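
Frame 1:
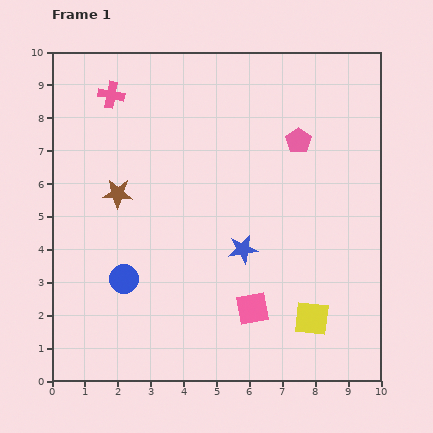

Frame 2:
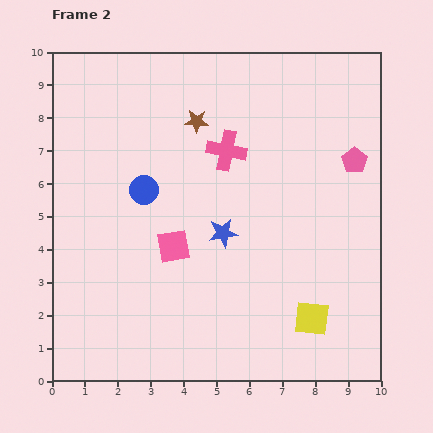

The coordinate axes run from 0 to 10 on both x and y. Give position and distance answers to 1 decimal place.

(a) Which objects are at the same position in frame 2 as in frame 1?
the yellow square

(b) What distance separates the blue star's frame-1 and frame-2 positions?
0.8

The blue star moved from (5.8, 4.0) to (5.2, 4.5), a distance of √(0.6² + 0.5²) ≈ 0.8.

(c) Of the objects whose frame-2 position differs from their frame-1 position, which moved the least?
the blue star

(moved 0.8)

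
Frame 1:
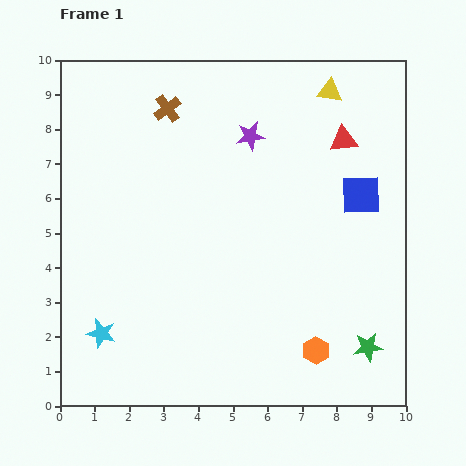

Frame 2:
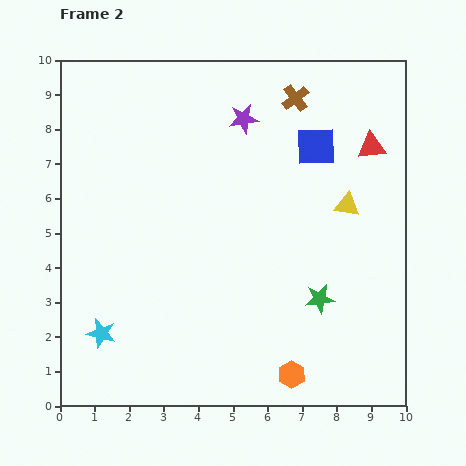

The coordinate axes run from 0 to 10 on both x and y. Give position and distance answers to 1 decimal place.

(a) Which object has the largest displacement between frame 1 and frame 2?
the brown cross

(moved 3.7; next 3.3)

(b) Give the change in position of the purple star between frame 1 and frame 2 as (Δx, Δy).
(-0.2, 0.5)

The purple star was at (5.5, 7.8) in frame 1 and (5.3, 8.3) in frame 2.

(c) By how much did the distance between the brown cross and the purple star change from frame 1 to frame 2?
-0.9

Distance in frame 1: 2.5. Distance in frame 2: 1.6.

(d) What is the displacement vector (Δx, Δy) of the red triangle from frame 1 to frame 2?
(0.8, -0.2)

The red triangle was at (8.2, 7.7) in frame 1 and (9.0, 7.5) in frame 2.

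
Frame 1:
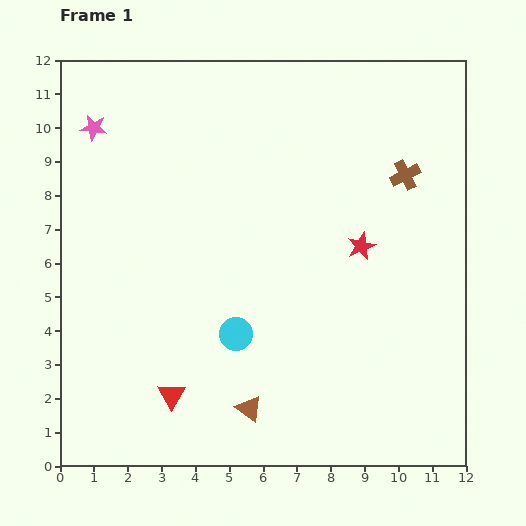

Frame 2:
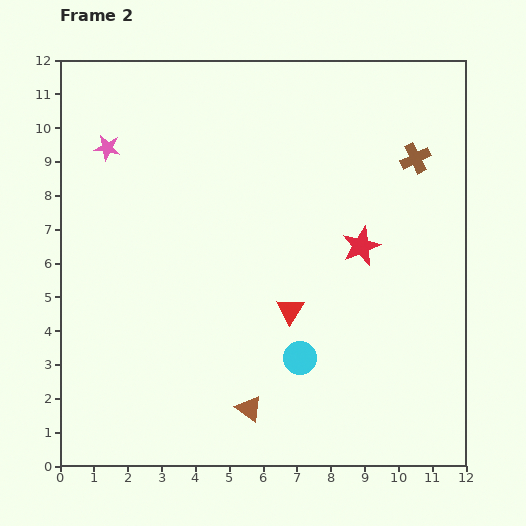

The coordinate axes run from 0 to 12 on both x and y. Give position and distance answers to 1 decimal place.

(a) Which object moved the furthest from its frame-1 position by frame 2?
the red triangle

(moved 4.3; next 2.0)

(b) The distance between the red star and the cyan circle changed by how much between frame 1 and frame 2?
-0.7

Distance in frame 1: 4.5. Distance in frame 2: 3.8.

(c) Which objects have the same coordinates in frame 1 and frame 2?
the red star, the brown triangle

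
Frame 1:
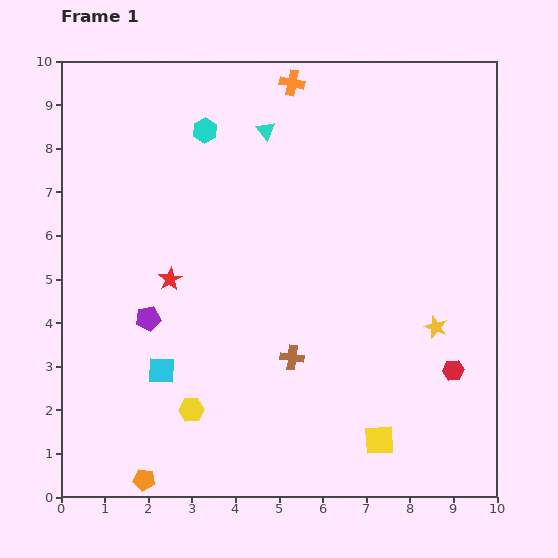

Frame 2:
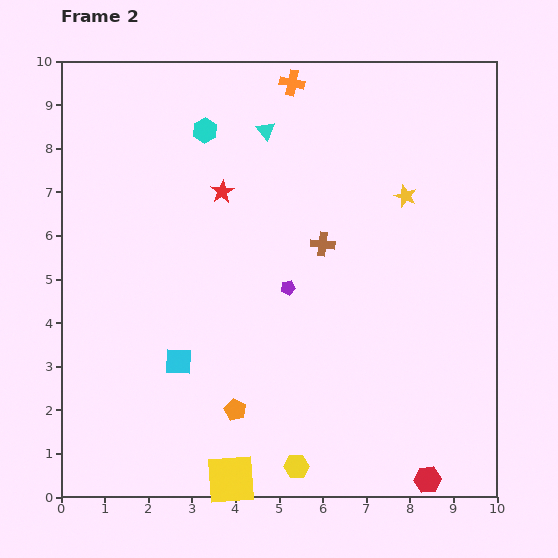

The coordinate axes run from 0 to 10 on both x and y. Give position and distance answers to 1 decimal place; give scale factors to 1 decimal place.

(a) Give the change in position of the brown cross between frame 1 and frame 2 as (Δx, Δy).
(0.7, 2.6)

The brown cross was at (5.3, 3.2) in frame 1 and (6.0, 5.8) in frame 2.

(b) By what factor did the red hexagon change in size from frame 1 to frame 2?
1.3×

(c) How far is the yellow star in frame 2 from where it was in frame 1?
3.1

The yellow star moved from (8.6, 3.9) to (7.9, 6.9), a distance of √(0.7² + 3.0²) ≈ 3.1.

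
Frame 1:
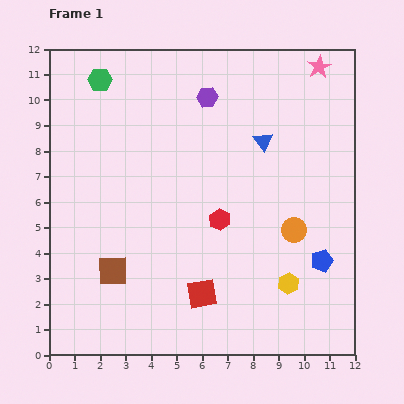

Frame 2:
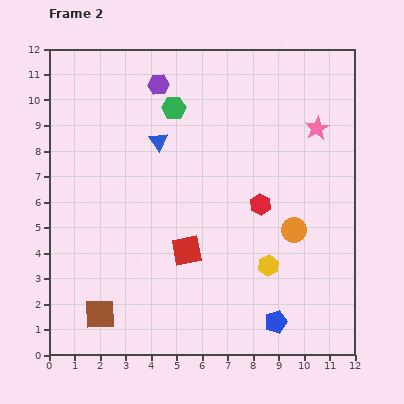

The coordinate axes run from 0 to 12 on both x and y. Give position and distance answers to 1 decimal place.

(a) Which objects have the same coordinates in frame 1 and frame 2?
the orange circle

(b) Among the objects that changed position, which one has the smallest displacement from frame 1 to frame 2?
the yellow hexagon

(moved 1.1)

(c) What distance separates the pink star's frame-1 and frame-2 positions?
2.4

The pink star moved from (10.6, 11.3) to (10.5, 8.9), a distance of √(0.1² + 2.4²) ≈ 2.4.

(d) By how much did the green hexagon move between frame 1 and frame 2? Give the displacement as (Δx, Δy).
(2.9, -1.1)

The green hexagon was at (2.0, 10.8) in frame 1 and (4.9, 9.7) in frame 2.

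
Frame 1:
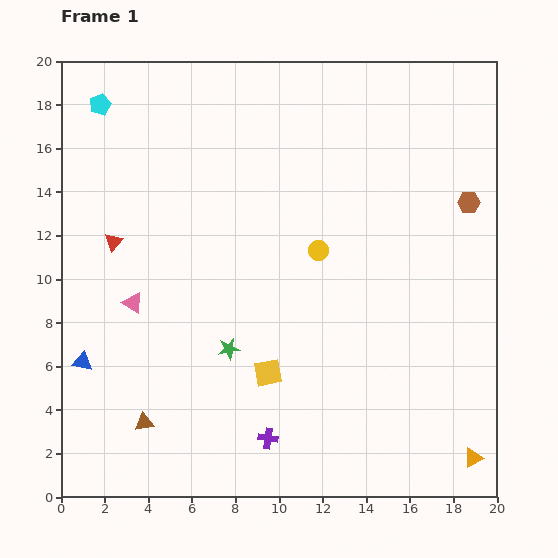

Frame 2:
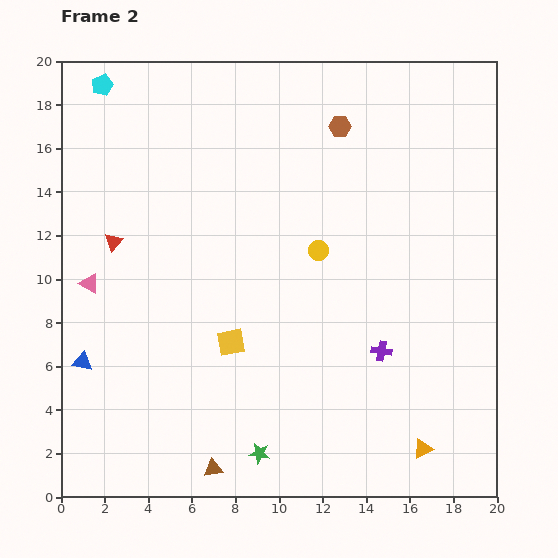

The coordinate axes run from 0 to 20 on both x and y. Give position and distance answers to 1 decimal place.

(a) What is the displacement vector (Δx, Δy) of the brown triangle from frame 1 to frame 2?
(3.2, -2.1)

The brown triangle was at (3.8, 3.4) in frame 1 and (7.0, 1.3) in frame 2.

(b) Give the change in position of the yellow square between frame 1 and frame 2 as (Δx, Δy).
(-1.7, 1.4)

The yellow square was at (9.5, 5.7) in frame 1 and (7.8, 7.1) in frame 2.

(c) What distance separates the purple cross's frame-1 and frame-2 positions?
6.6

The purple cross moved from (9.5, 2.7) to (14.7, 6.7), a distance of √(5.2² + 4.0²) ≈ 6.6.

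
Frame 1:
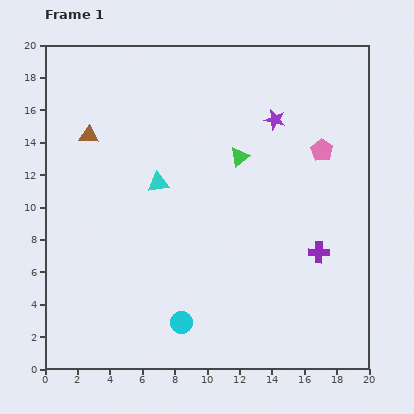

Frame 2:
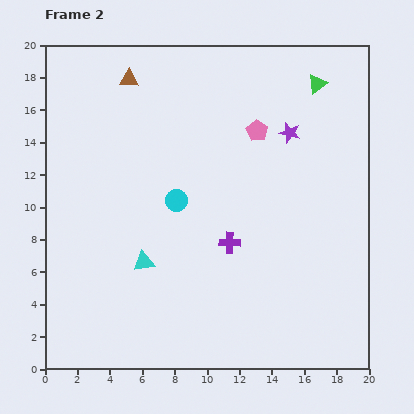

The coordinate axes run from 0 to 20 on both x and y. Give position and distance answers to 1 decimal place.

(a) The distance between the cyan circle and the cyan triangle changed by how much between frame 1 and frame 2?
-4.4

Distance in frame 1: 8.7. Distance in frame 2: 4.3.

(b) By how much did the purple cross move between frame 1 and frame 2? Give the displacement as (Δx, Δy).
(-5.5, 0.6)

The purple cross was at (16.9, 7.2) in frame 1 and (11.4, 7.8) in frame 2.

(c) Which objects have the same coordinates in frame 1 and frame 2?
none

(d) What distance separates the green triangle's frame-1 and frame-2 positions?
6.6

The green triangle moved from (12.0, 13.1) to (16.8, 17.6), a distance of √(4.8² + 4.5²) ≈ 6.6.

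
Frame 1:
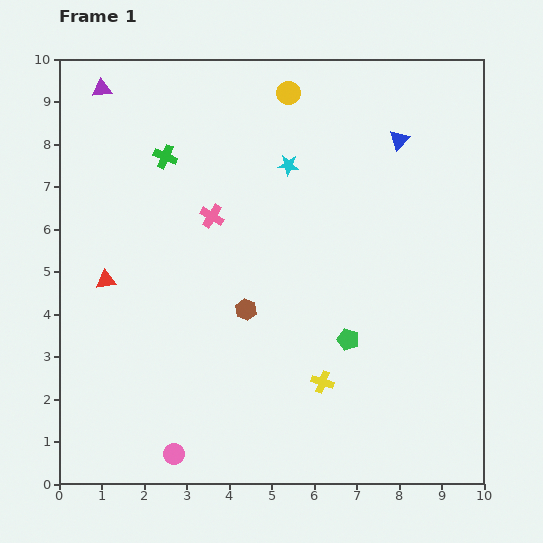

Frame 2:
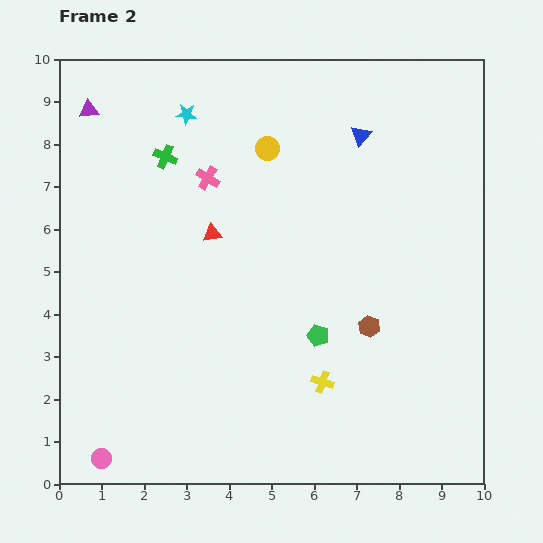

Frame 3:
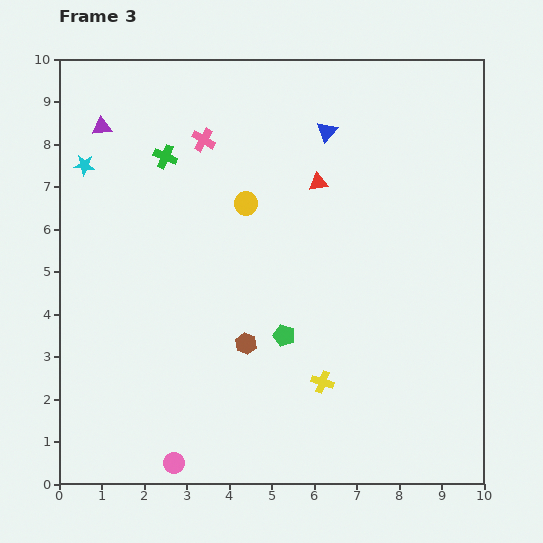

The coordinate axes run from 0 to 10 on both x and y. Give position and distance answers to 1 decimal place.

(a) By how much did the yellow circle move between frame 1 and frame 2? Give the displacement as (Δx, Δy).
(-0.5, -1.3)

The yellow circle was at (5.4, 9.2) in frame 1 and (4.9, 7.9) in frame 2.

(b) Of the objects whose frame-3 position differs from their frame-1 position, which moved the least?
the pink circle

(moved 0.2)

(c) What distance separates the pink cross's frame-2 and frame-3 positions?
0.9

The pink cross moved from (3.5, 7.2) to (3.4, 8.1), a distance of √(0.1² + 0.9²) ≈ 0.9.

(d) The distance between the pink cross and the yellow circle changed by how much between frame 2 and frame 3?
+0.2

Distance in frame 2: 1.6. Distance in frame 3: 1.8.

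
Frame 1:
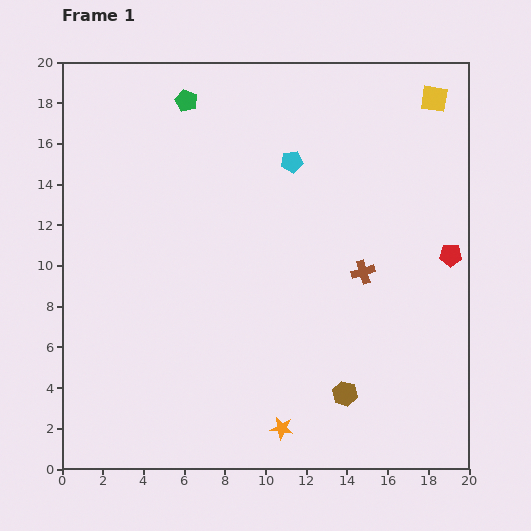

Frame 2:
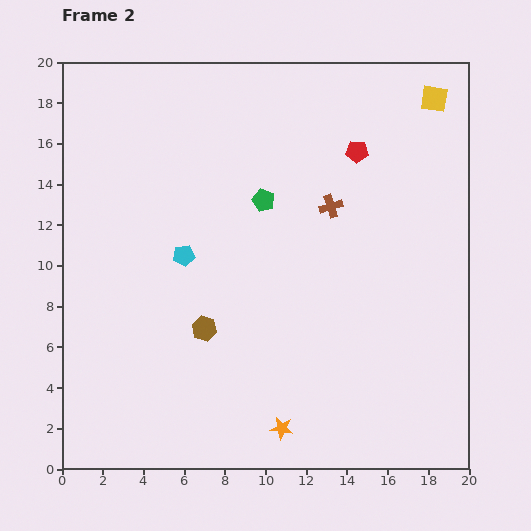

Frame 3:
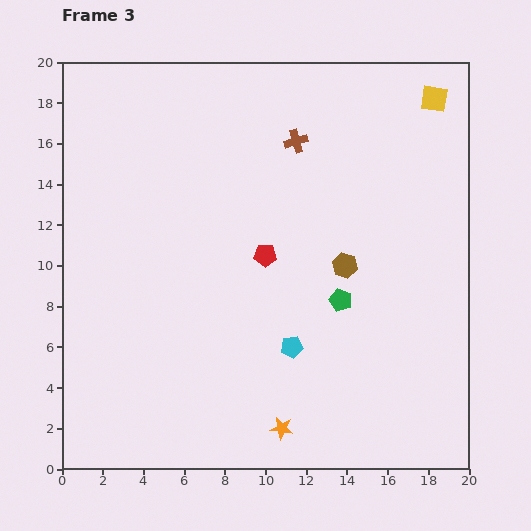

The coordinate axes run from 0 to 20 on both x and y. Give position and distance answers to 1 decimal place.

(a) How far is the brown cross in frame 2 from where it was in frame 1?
3.6

The brown cross moved from (14.8, 9.7) to (13.2, 12.9), a distance of √(1.6² + 3.2²) ≈ 3.6.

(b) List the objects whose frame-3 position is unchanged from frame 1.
the orange star, the yellow square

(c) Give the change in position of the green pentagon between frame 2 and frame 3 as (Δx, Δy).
(3.8, -4.9)

The green pentagon was at (9.9, 13.2) in frame 2 and (13.7, 8.3) in frame 3.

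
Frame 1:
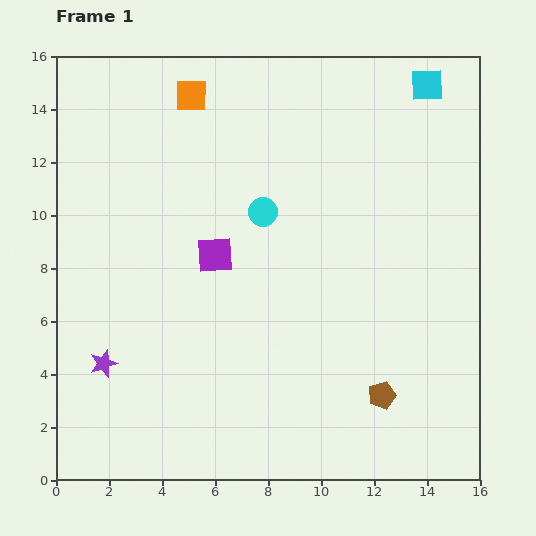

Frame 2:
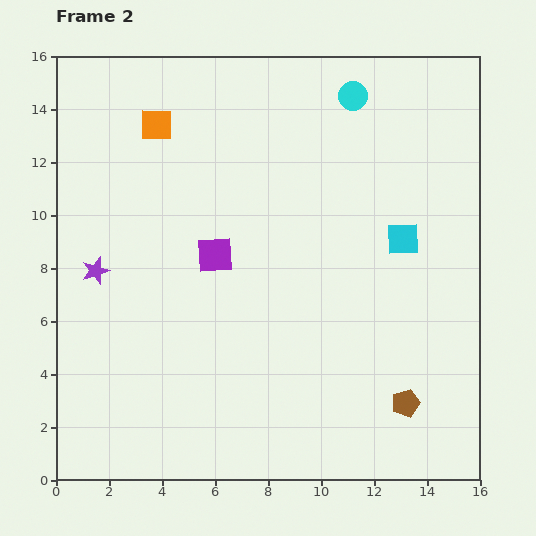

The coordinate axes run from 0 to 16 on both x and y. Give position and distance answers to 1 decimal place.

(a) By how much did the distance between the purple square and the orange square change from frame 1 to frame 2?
-0.7

Distance in frame 1: 6.1. Distance in frame 2: 5.4.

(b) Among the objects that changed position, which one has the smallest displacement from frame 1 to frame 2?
the brown pentagon

(moved 0.9)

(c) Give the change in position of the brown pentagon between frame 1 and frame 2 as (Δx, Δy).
(0.9, -0.3)

The brown pentagon was at (12.3, 3.2) in frame 1 and (13.2, 2.9) in frame 2.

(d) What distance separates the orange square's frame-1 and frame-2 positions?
1.7

The orange square moved from (5.1, 14.5) to (3.8, 13.4), a distance of √(1.3² + 1.1²) ≈ 1.7.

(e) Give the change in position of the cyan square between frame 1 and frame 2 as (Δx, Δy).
(-0.9, -5.8)

The cyan square was at (14.0, 14.9) in frame 1 and (13.1, 9.1) in frame 2.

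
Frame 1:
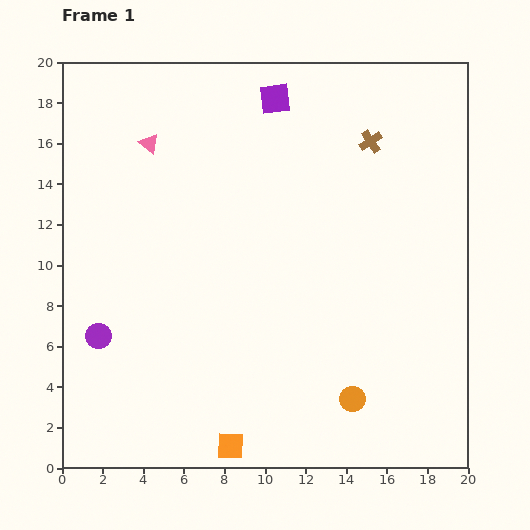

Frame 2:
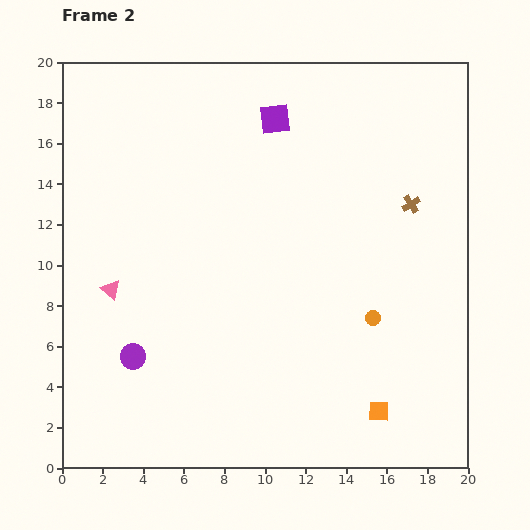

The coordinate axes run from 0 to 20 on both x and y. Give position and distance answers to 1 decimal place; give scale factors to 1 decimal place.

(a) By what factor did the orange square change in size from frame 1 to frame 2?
0.8×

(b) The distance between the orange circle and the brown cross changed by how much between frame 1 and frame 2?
-6.8

Distance in frame 1: 12.7. Distance in frame 2: 5.9.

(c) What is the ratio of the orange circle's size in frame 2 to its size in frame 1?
0.6×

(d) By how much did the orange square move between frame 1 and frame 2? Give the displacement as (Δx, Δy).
(7.3, 1.7)

The orange square was at (8.3, 1.1) in frame 1 and (15.6, 2.8) in frame 2.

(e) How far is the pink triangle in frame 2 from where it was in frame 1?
7.4

The pink triangle moved from (4.3, 16.0) to (2.4, 8.8), a distance of √(1.9² + 7.2²) ≈ 7.4.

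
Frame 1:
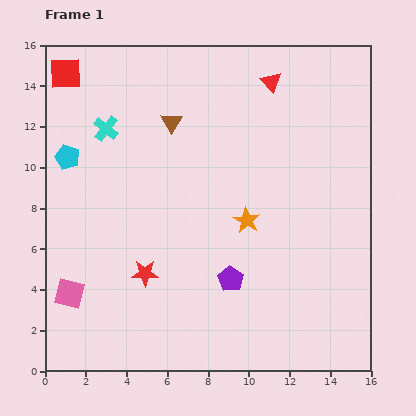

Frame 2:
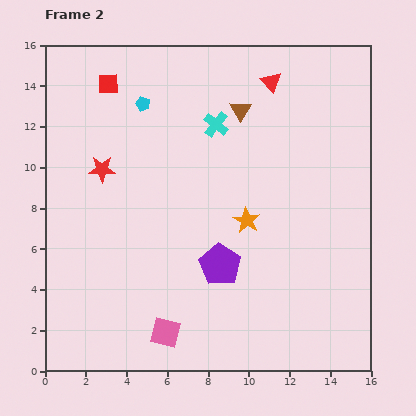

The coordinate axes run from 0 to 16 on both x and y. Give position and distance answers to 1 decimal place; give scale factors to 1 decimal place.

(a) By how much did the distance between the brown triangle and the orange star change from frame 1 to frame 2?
-0.7

Distance in frame 1: 6.1. Distance in frame 2: 5.4.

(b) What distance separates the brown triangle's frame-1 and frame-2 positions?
3.5

The brown triangle moved from (6.2, 12.2) to (9.6, 12.8), a distance of √(3.4² + 0.6²) ≈ 3.5.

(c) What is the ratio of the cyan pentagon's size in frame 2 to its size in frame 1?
0.6×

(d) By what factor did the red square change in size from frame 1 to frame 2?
0.6×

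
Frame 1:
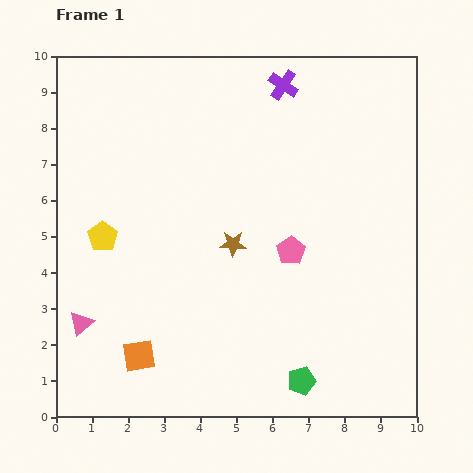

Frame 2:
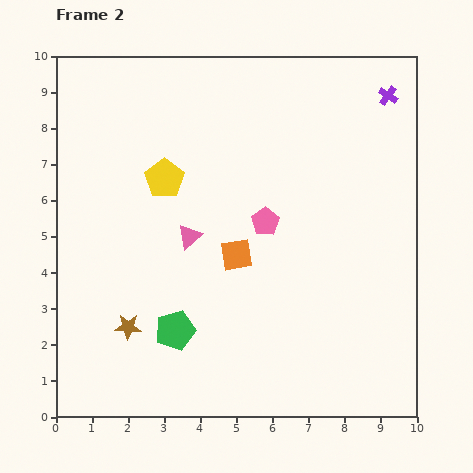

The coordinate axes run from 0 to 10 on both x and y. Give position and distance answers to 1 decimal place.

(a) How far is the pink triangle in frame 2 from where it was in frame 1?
3.8

The pink triangle moved from (0.7, 2.6) to (3.7, 5.0), a distance of √(3.0² + 2.4²) ≈ 3.8.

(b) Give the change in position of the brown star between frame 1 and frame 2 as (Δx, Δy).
(-2.9, -2.3)

The brown star was at (4.9, 4.8) in frame 1 and (2.0, 2.5) in frame 2.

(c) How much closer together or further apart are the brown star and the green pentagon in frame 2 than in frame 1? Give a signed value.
-2.9

Distance in frame 1: 4.2. Distance in frame 2: 1.3.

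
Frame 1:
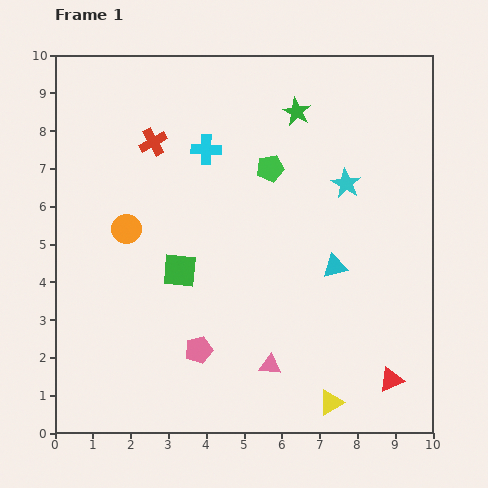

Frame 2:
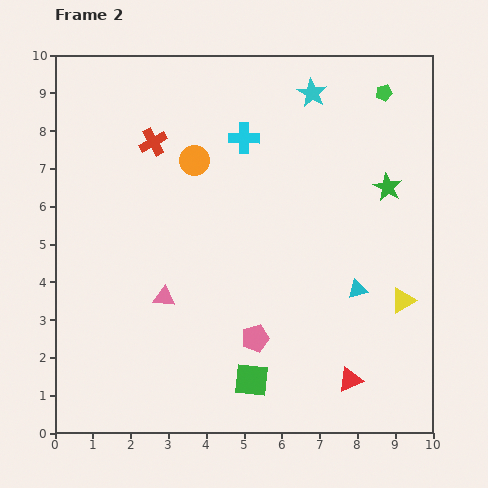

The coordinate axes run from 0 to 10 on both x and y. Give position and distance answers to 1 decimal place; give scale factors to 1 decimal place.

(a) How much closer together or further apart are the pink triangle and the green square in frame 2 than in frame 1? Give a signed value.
-0.3

Distance in frame 1: 3.5. Distance in frame 2: 3.2.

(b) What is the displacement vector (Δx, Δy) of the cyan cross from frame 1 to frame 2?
(1.0, 0.3)

The cyan cross was at (4.0, 7.5) in frame 1 and (5.0, 7.8) in frame 2.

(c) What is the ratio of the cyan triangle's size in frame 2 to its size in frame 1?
0.8×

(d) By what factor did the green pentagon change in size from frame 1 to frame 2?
0.6×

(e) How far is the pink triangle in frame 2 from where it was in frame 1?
3.3

The pink triangle moved from (5.7, 1.8) to (2.9, 3.6), a distance of √(2.8² + 1.8²) ≈ 3.3.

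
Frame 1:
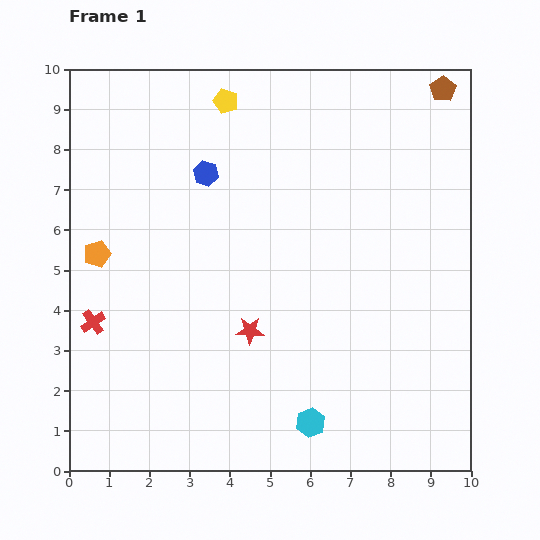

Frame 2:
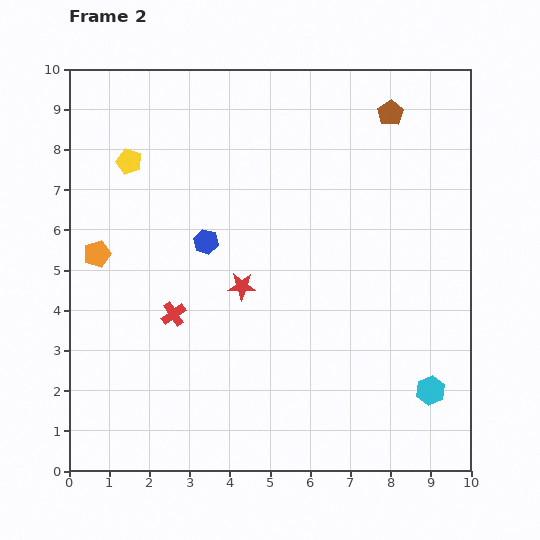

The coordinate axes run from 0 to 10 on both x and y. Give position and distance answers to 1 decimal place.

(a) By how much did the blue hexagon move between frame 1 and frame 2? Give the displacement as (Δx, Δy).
(0.0, -1.7)

The blue hexagon was at (3.4, 7.4) in frame 1 and (3.4, 5.7) in frame 2.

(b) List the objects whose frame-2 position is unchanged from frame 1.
the orange pentagon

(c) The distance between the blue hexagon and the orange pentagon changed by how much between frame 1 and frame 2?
-0.7

Distance in frame 1: 3.4. Distance in frame 2: 2.7.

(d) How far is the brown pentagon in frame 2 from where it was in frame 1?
1.4

The brown pentagon moved from (9.3, 9.5) to (8.0, 8.9), a distance of √(1.3² + 0.6²) ≈ 1.4.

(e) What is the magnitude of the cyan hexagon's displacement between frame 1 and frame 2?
3.1

The cyan hexagon moved from (6.0, 1.2) to (9.0, 2.0), a distance of √(3.0² + 0.8²) ≈ 3.1.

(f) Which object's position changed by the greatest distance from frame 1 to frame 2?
the cyan hexagon

(moved 3.1; next 2.8)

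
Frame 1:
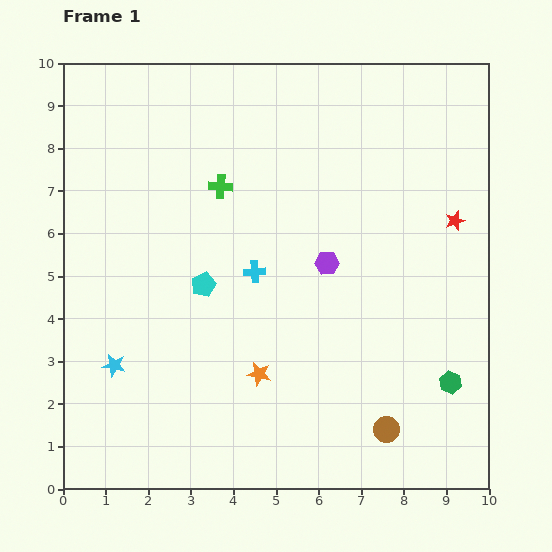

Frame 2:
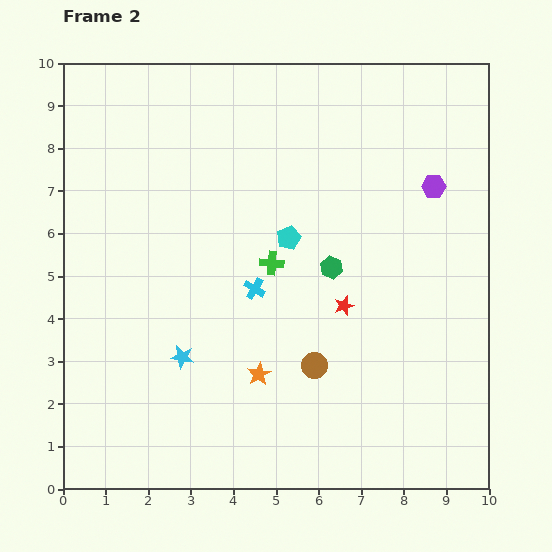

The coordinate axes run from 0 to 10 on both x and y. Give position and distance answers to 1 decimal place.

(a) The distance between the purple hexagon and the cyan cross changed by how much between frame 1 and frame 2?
+3.1

Distance in frame 1: 1.7. Distance in frame 2: 4.8.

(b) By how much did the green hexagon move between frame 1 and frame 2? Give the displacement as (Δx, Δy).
(-2.8, 2.7)

The green hexagon was at (9.1, 2.5) in frame 1 and (6.3, 5.2) in frame 2.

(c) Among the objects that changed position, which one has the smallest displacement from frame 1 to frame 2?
the cyan cross

(moved 0.4)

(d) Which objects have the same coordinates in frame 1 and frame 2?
the orange star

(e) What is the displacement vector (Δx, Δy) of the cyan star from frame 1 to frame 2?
(1.6, 0.2)

The cyan star was at (1.2, 2.9) in frame 1 and (2.8, 3.1) in frame 2.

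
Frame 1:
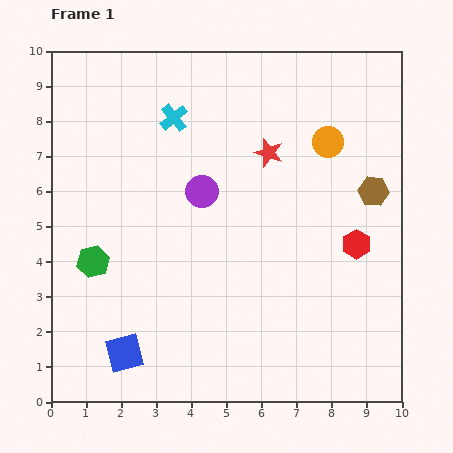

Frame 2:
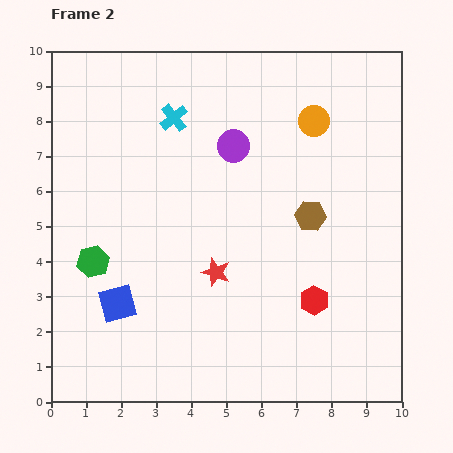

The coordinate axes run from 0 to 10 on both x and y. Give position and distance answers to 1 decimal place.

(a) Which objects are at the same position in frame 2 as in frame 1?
the green hexagon, the cyan cross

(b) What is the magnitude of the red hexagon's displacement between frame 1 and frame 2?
2.0

The red hexagon moved from (8.7, 4.5) to (7.5, 2.9), a distance of √(1.2² + 1.6²) ≈ 2.0.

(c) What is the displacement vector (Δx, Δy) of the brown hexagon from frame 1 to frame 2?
(-1.8, -0.7)

The brown hexagon was at (9.2, 6.0) in frame 1 and (7.4, 5.3) in frame 2.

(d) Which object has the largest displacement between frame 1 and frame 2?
the red star

(moved 3.7; next 2.0)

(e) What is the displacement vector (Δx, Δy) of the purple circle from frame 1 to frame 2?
(0.9, 1.3)

The purple circle was at (4.3, 6.0) in frame 1 and (5.2, 7.3) in frame 2.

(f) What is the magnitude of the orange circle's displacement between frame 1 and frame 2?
0.7

The orange circle moved from (7.9, 7.4) to (7.5, 8.0), a distance of √(0.4² + 0.6²) ≈ 0.7.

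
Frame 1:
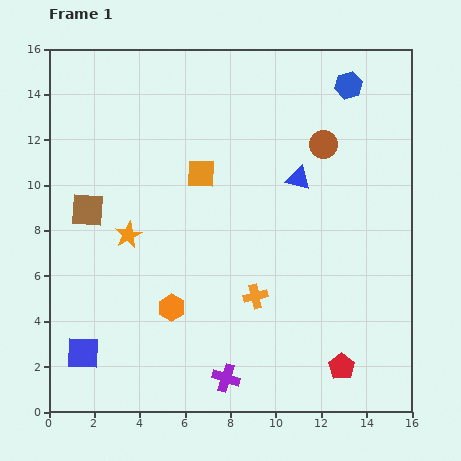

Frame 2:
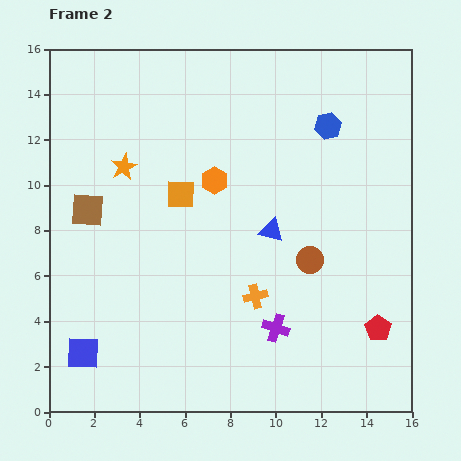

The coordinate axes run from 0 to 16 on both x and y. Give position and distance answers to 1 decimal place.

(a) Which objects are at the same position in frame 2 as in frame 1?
the orange cross, the blue square, the brown square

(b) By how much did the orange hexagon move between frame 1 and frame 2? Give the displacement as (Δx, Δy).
(1.9, 5.6)

The orange hexagon was at (5.4, 4.6) in frame 1 and (7.3, 10.2) in frame 2.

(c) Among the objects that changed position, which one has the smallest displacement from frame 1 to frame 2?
the orange square

(moved 1.3)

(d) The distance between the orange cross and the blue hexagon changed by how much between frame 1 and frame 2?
-2.0

Distance in frame 1: 10.2. Distance in frame 2: 8.2.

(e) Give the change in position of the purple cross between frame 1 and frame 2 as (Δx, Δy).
(2.2, 2.2)

The purple cross was at (7.8, 1.5) in frame 1 and (10.0, 3.7) in frame 2.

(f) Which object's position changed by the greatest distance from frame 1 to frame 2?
the orange hexagon

(moved 5.9; next 5.1)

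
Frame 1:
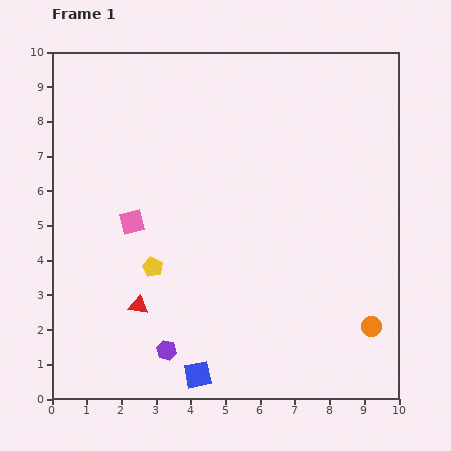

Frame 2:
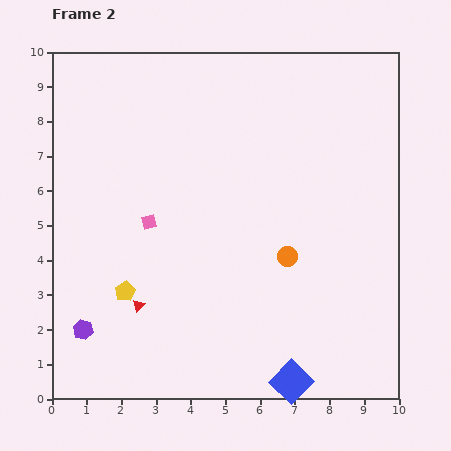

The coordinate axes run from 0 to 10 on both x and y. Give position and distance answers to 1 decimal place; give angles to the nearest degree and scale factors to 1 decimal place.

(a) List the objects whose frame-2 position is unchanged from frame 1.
the red triangle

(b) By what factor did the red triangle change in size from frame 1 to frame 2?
0.6×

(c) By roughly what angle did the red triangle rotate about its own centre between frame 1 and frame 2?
54° counter-clockwise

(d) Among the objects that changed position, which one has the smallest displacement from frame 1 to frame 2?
the pink square

(moved 0.5)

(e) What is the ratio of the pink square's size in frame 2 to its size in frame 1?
0.6×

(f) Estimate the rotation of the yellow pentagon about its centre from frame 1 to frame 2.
16° clockwise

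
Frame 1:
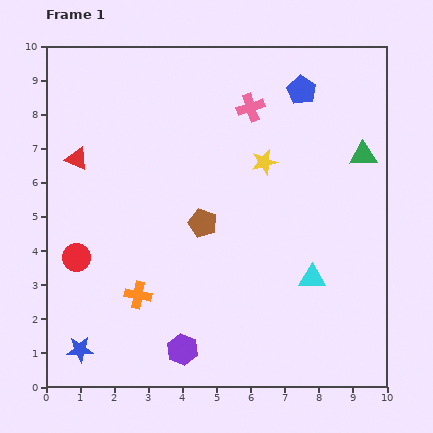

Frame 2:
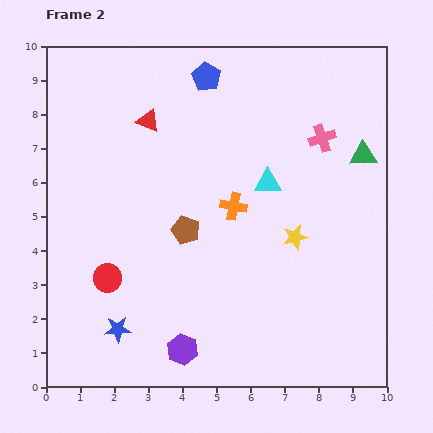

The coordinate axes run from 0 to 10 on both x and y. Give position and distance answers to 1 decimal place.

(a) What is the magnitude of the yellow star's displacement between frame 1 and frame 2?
2.4

The yellow star moved from (6.4, 6.6) to (7.3, 4.4), a distance of √(0.9² + 2.2²) ≈ 2.4.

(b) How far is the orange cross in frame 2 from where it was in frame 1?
3.8

The orange cross moved from (2.7, 2.7) to (5.5, 5.3), a distance of √(2.8² + 2.6²) ≈ 3.8.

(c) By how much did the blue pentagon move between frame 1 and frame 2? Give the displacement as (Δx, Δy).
(-2.8, 0.4)

The blue pentagon was at (7.5, 8.7) in frame 1 and (4.7, 9.1) in frame 2.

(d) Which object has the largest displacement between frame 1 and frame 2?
the orange cross

(moved 3.8; next 3.1)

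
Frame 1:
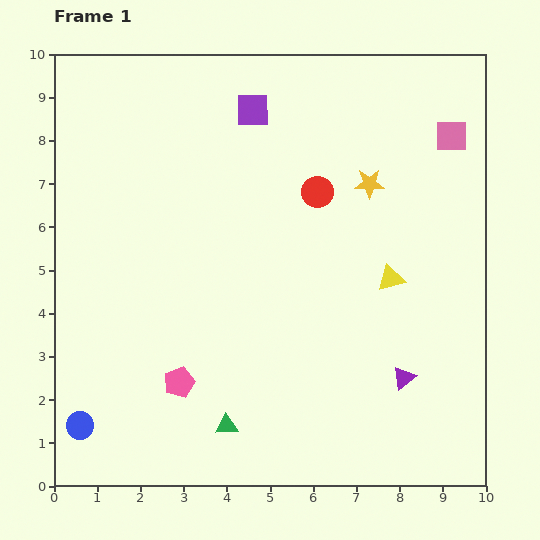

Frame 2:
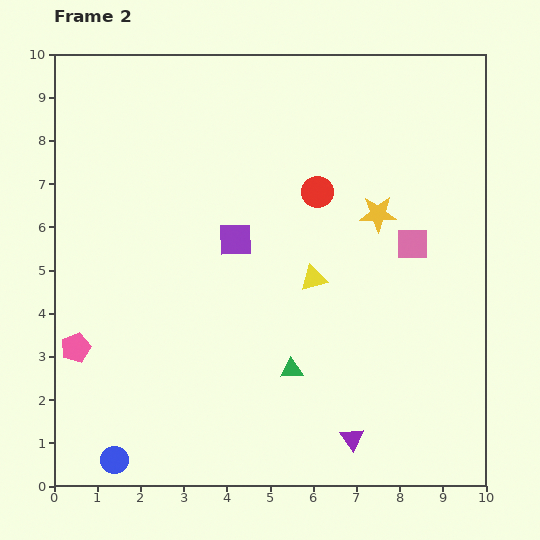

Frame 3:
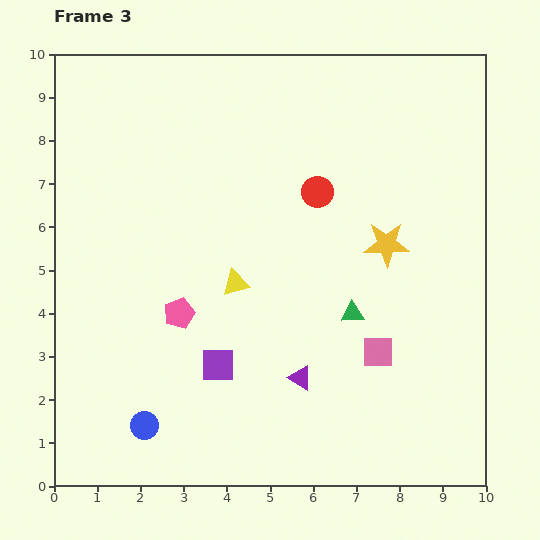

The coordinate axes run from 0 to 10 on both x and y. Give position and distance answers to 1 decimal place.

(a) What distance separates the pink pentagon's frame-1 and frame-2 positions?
2.5

The pink pentagon moved from (2.9, 2.4) to (0.5, 3.2), a distance of √(2.4² + 0.8²) ≈ 2.5.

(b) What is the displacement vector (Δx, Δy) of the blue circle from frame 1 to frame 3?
(1.5, 0.0)

The blue circle was at (0.6, 1.4) in frame 1 and (2.1, 1.4) in frame 3.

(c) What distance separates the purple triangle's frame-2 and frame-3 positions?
1.8

The purple triangle moved from (6.9, 1.1) to (5.7, 2.5), a distance of √(1.2² + 1.4²) ≈ 1.8.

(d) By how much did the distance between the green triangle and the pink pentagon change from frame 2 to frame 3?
-1.0

Distance in frame 2: 5.0. Distance in frame 3: 4.0.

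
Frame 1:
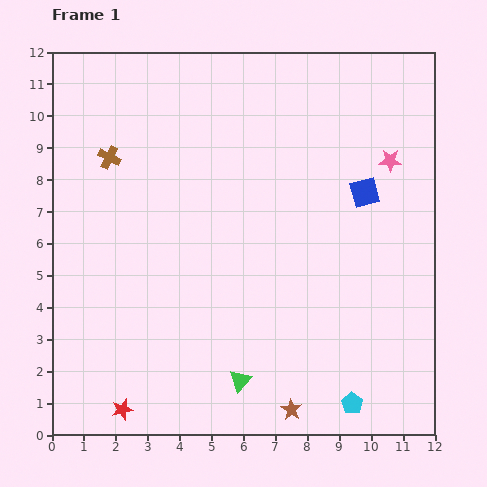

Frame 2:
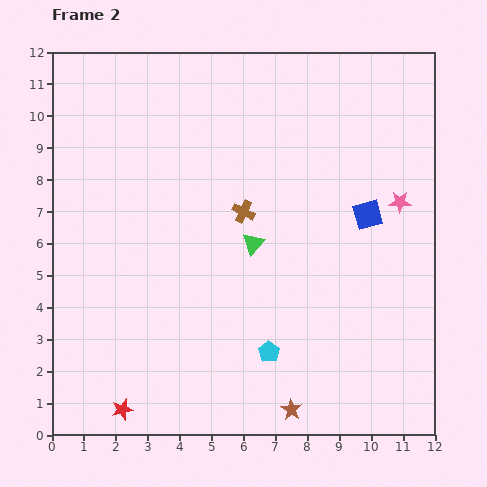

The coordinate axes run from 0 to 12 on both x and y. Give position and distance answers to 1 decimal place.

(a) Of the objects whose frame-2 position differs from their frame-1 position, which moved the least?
the blue square

(moved 0.7)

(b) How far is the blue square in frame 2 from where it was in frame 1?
0.7

The blue square moved from (9.8, 7.6) to (9.9, 6.9), a distance of √(0.1² + 0.7²) ≈ 0.7.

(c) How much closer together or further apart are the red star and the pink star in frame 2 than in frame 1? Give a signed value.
-0.6

Distance in frame 1: 11.5. Distance in frame 2: 10.9.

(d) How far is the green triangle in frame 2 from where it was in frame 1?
4.3

The green triangle moved from (5.9, 1.7) to (6.3, 6.0), a distance of √(0.4² + 4.3²) ≈ 4.3.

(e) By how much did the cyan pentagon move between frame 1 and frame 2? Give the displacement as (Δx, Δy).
(-2.6, 1.6)

The cyan pentagon was at (9.4, 1.0) in frame 1 and (6.8, 2.6) in frame 2.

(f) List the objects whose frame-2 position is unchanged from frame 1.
the red star, the brown star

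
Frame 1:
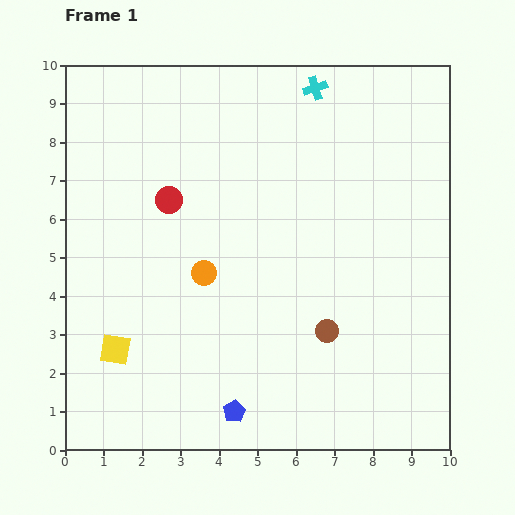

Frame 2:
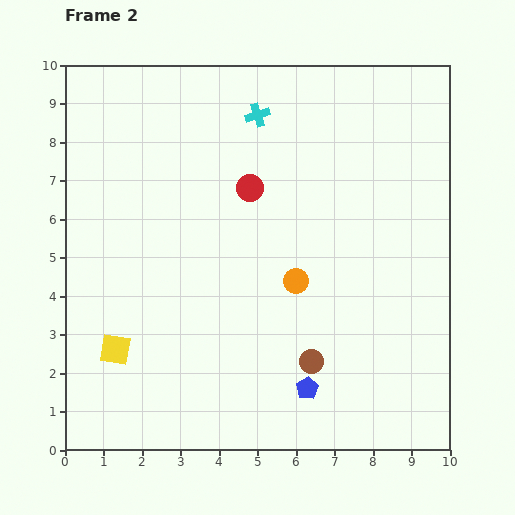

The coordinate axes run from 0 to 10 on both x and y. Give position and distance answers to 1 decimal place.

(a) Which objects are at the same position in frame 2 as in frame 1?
the yellow square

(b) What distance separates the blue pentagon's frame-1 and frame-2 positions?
2.0

The blue pentagon moved from (4.4, 1.0) to (6.3, 1.6), a distance of √(1.9² + 0.6²) ≈ 2.0.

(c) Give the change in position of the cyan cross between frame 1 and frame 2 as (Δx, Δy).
(-1.5, -0.7)

The cyan cross was at (6.5, 9.4) in frame 1 and (5.0, 8.7) in frame 2.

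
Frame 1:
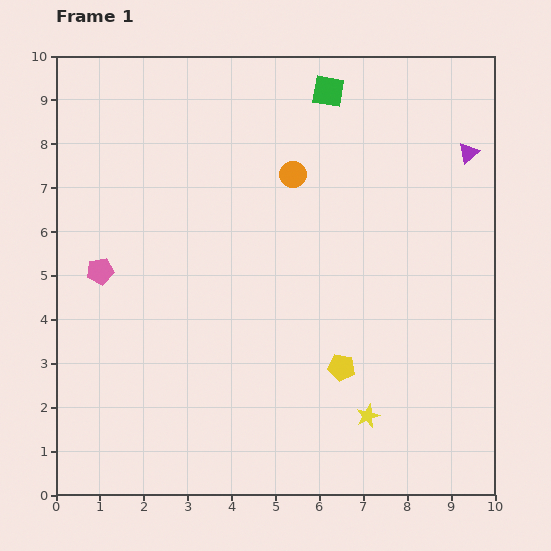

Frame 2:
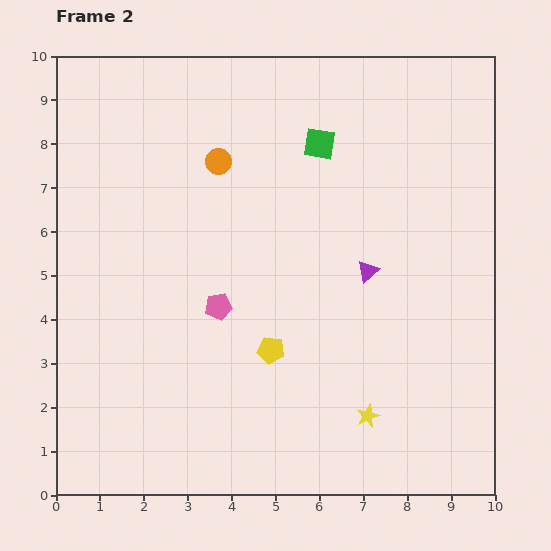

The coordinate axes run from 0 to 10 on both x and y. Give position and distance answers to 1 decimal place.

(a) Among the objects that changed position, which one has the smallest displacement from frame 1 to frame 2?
the green square

(moved 1.2)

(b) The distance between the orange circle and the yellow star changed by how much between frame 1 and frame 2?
+0.9

Distance in frame 1: 5.8. Distance in frame 2: 6.7.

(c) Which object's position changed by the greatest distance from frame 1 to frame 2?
the purple triangle

(moved 3.5; next 2.8)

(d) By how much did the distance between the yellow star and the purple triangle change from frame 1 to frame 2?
-3.1

Distance in frame 1: 6.4. Distance in frame 2: 3.3.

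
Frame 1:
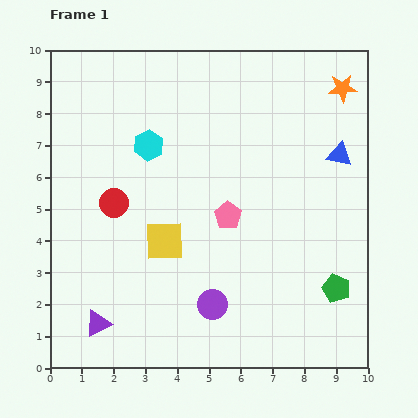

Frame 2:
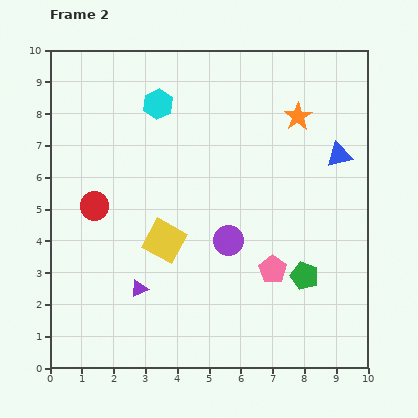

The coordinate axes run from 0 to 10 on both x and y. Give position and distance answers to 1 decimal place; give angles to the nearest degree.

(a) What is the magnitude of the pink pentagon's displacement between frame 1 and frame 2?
2.2

The pink pentagon moved from (5.6, 4.8) to (7.0, 3.1), a distance of √(1.4² + 1.7²) ≈ 2.2.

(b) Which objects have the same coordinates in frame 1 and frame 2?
the blue triangle, the yellow square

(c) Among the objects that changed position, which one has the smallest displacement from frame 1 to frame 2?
the red circle

(moved 0.6)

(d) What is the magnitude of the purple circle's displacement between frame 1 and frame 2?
2.1

The purple circle moved from (5.1, 2.0) to (5.6, 4.0), a distance of √(0.5² + 2.0²) ≈ 2.1.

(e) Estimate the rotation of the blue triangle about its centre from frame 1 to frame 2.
24° counter-clockwise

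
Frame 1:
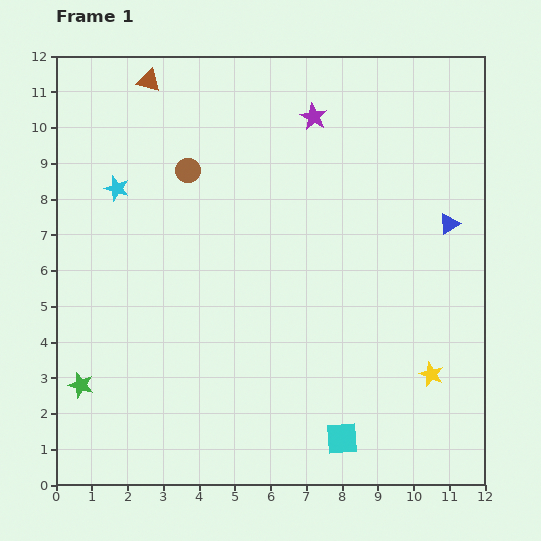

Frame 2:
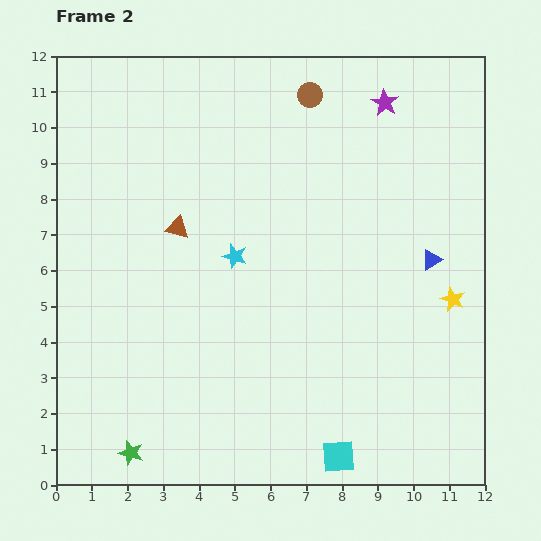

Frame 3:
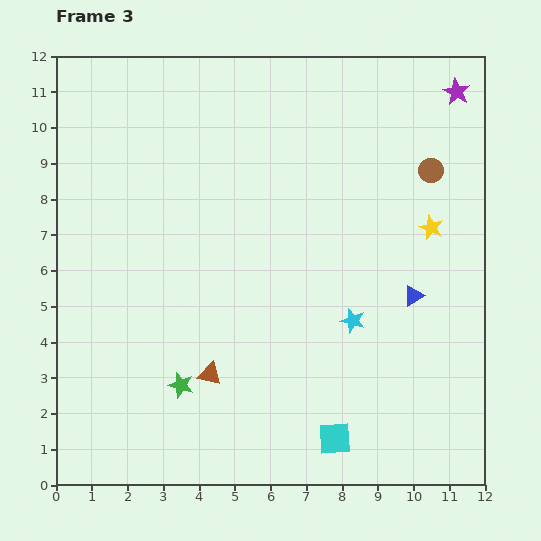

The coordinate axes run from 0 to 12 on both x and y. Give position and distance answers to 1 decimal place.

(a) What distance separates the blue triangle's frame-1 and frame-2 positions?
1.1

The blue triangle moved from (11.0, 7.3) to (10.5, 6.3), a distance of √(0.5² + 1.0²) ≈ 1.1.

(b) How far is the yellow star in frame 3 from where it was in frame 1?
4.1

The yellow star moved from (10.5, 3.1) to (10.5, 7.2), a distance of √(0.0² + 4.1²) ≈ 4.1.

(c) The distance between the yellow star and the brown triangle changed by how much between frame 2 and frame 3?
-0.6

Distance in frame 2: 8.0. Distance in frame 3: 7.4.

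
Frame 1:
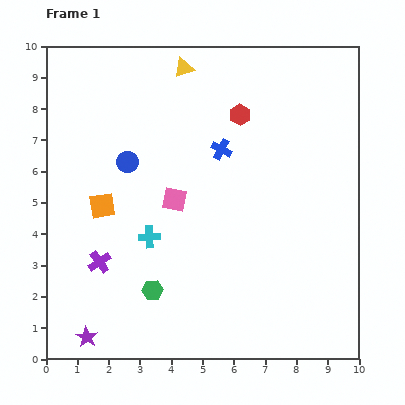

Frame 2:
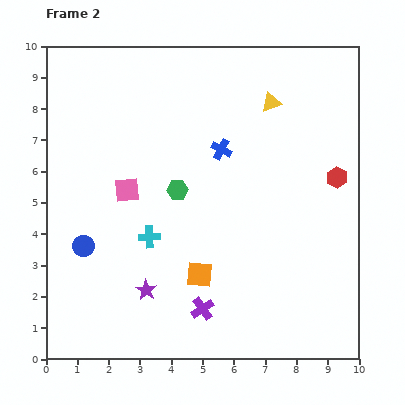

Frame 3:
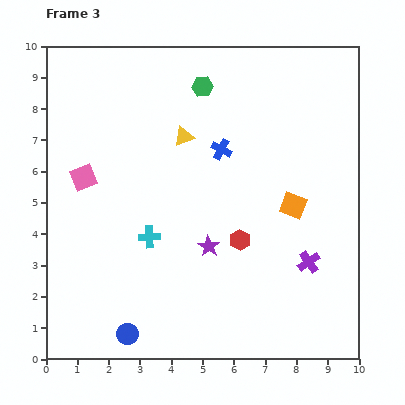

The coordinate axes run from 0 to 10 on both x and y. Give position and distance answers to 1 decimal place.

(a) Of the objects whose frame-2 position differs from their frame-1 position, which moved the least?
the pink square

(moved 1.5)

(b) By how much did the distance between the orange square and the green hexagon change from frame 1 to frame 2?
-0.3

Distance in frame 1: 3.1. Distance in frame 2: 2.8.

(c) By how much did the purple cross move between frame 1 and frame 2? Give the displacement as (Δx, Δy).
(3.3, -1.5)

The purple cross was at (1.7, 3.1) in frame 1 and (5.0, 1.6) in frame 2.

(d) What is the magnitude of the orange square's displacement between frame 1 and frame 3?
6.1

The orange square moved from (1.8, 4.9) to (7.9, 4.9), a distance of √(6.1² + 0.0²) ≈ 6.1.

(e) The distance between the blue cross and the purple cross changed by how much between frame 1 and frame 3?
-0.7

Distance in frame 1: 5.3. Distance in frame 3: 4.6.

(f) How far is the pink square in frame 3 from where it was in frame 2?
1.5

The pink square moved from (2.6, 5.4) to (1.2, 5.8), a distance of √(1.4² + 0.4²) ≈ 1.5.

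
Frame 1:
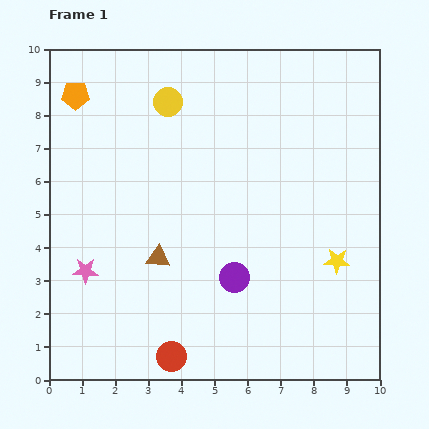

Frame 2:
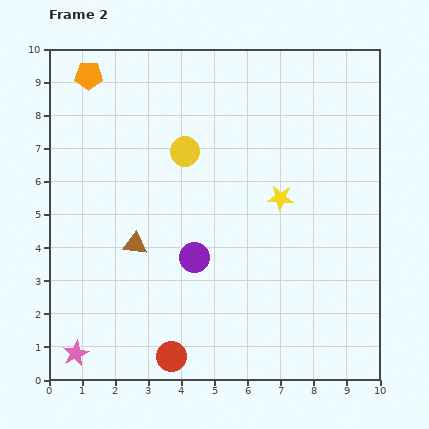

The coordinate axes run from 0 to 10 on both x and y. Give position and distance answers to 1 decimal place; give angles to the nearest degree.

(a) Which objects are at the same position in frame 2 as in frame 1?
the red circle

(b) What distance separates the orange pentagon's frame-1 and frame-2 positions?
0.7

The orange pentagon moved from (0.8, 8.6) to (1.2, 9.2), a distance of √(0.4² + 0.6²) ≈ 0.7.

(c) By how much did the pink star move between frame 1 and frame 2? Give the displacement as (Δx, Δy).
(-0.3, -2.5)

The pink star was at (1.1, 3.3) in frame 1 and (0.8, 0.8) in frame 2.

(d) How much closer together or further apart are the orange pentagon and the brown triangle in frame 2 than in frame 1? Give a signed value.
-0.2

Distance in frame 1: 5.5. Distance in frame 2: 5.3.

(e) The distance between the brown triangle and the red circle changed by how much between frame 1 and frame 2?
+0.6

Distance in frame 1: 3.0. Distance in frame 2: 3.6.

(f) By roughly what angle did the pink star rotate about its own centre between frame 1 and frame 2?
27° counter-clockwise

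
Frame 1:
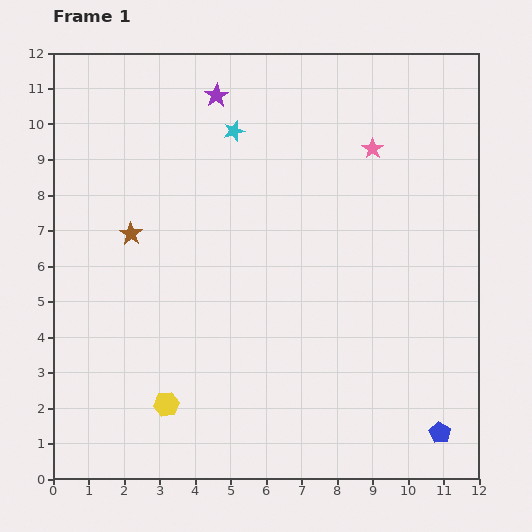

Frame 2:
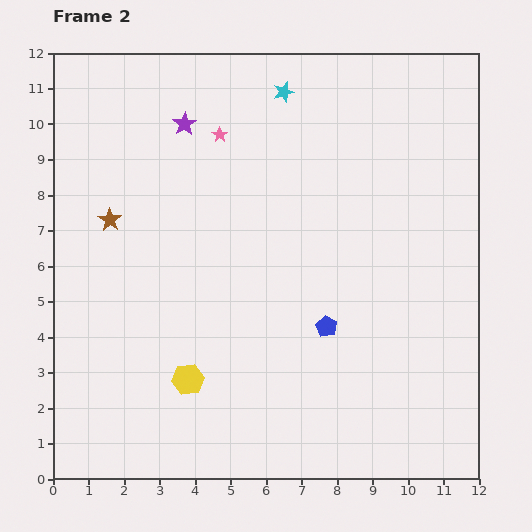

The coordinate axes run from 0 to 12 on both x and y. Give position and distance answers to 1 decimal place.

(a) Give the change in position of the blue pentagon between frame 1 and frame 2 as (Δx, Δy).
(-3.2, 3.0)

The blue pentagon was at (10.9, 1.3) in frame 1 and (7.7, 4.3) in frame 2.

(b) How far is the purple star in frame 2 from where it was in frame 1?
1.2

The purple star moved from (4.6, 10.8) to (3.7, 10.0), a distance of √(0.9² + 0.8²) ≈ 1.2.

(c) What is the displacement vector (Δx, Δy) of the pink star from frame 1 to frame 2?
(-4.3, 0.4)

The pink star was at (9.0, 9.3) in frame 1 and (4.7, 9.7) in frame 2.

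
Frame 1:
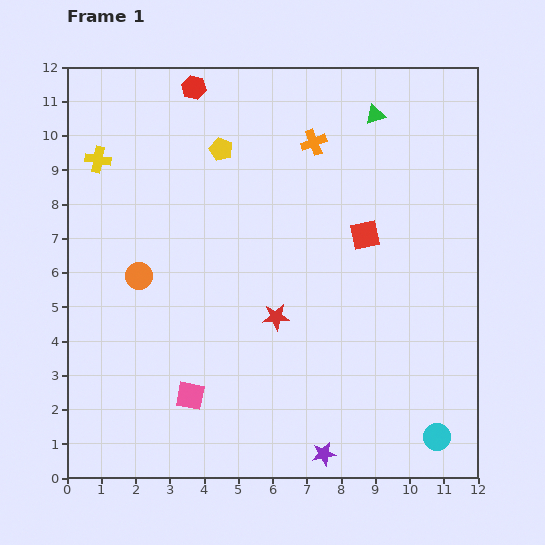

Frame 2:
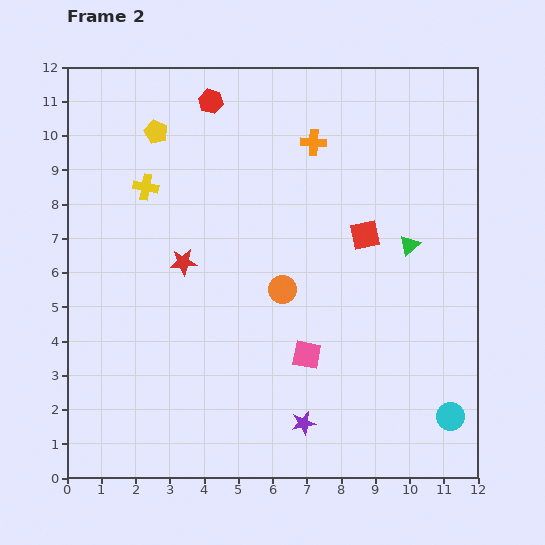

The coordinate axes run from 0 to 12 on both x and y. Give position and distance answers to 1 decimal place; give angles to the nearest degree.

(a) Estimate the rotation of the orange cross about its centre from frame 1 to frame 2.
24° clockwise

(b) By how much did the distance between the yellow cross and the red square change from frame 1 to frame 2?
-1.5

Distance in frame 1: 8.1. Distance in frame 2: 6.6.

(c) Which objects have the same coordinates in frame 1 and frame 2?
the red square, the orange cross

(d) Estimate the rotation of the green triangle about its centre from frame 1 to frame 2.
24° counter-clockwise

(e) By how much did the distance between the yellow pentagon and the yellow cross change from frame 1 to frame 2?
-2.0

Distance in frame 1: 3.6. Distance in frame 2: 1.6.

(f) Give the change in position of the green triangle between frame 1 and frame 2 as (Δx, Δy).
(1.0, -3.8)

The green triangle was at (9.0, 10.6) in frame 1 and (10.0, 6.8) in frame 2.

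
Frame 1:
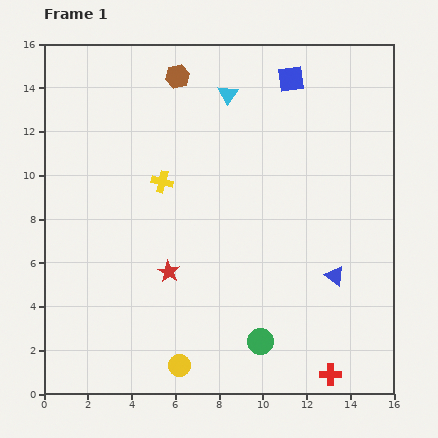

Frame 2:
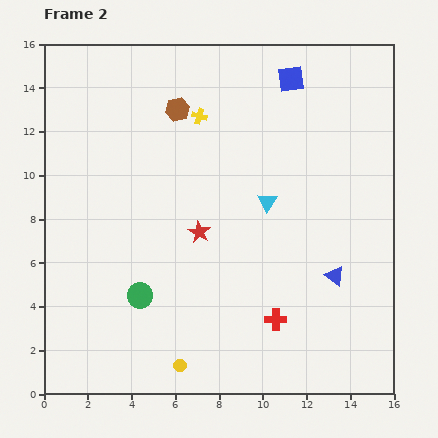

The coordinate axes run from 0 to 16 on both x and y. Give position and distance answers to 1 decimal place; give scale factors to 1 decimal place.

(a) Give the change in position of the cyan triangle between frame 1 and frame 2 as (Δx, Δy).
(1.8, -4.9)

The cyan triangle was at (8.4, 13.7) in frame 1 and (10.2, 8.8) in frame 2.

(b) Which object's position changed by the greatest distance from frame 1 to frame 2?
the green circle

(moved 5.9; next 5.2)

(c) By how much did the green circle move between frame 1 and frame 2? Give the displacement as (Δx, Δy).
(-5.5, 2.1)

The green circle was at (9.9, 2.4) in frame 1 and (4.4, 4.5) in frame 2.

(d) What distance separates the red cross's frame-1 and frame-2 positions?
3.5

The red cross moved from (13.1, 0.9) to (10.6, 3.4), a distance of √(2.5² + 2.5²) ≈ 3.5.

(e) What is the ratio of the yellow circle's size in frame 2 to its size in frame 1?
0.6×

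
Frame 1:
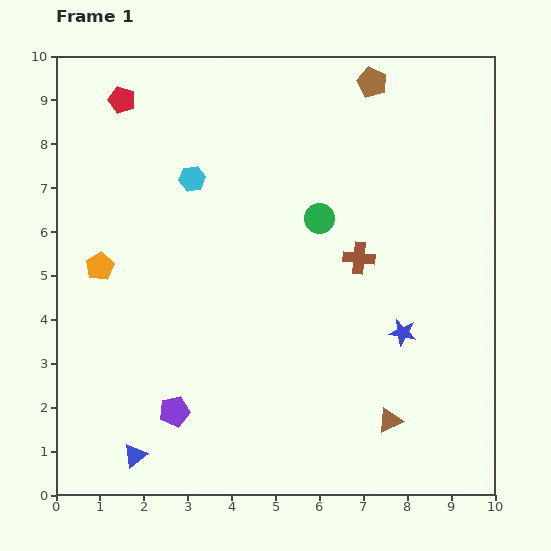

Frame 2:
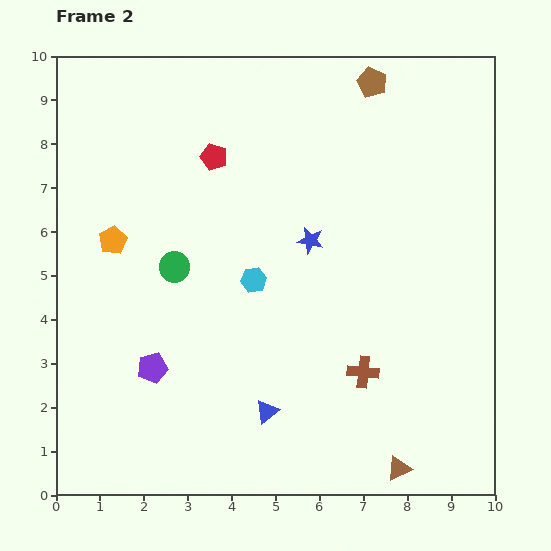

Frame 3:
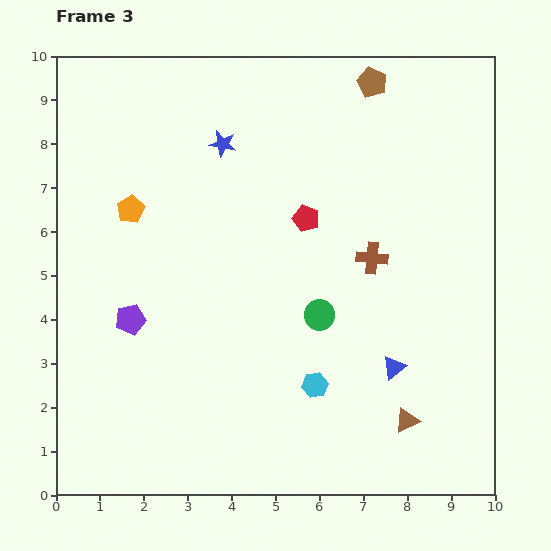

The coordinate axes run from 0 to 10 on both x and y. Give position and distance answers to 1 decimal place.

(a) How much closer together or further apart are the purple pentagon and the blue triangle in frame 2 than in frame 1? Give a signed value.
+1.5

Distance in frame 1: 1.3. Distance in frame 2: 2.8.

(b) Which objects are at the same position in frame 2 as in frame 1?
the brown pentagon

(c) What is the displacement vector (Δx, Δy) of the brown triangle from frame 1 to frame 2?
(0.2, -1.1)

The brown triangle was at (7.6, 1.7) in frame 1 and (7.8, 0.6) in frame 2.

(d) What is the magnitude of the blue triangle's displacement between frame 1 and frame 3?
6.2

The blue triangle moved from (1.8, 0.9) to (7.7, 2.9), a distance of √(5.9² + 2.0²) ≈ 6.2.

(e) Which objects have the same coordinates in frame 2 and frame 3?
the brown pentagon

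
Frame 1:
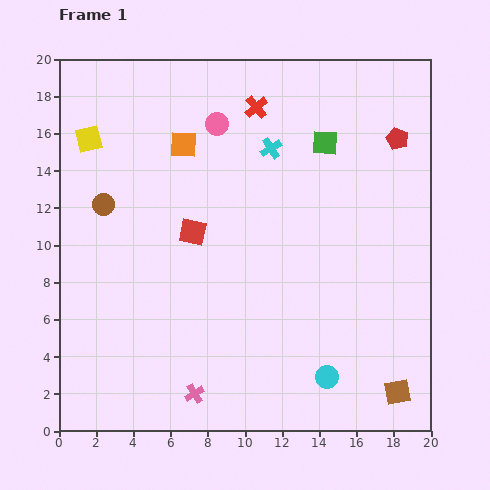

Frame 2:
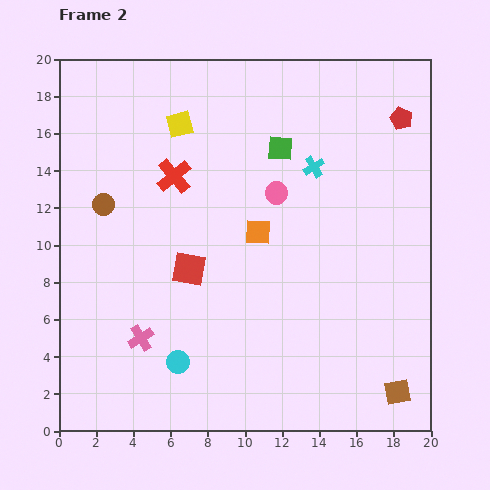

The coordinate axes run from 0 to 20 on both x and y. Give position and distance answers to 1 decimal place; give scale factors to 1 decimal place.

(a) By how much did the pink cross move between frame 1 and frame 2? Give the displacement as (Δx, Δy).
(-2.9, 3.0)

The pink cross was at (7.3, 2.0) in frame 1 and (4.4, 5.0) in frame 2.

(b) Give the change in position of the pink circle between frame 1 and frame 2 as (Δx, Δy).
(3.2, -3.7)

The pink circle was at (8.5, 16.5) in frame 1 and (11.7, 12.8) in frame 2.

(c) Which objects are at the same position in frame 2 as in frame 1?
the brown circle, the brown square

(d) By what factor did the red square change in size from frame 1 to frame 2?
1.3×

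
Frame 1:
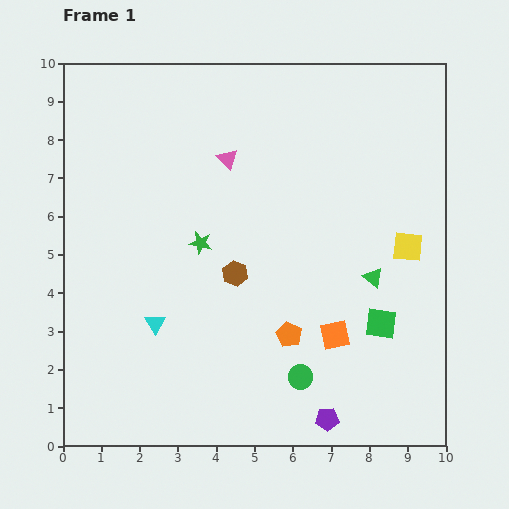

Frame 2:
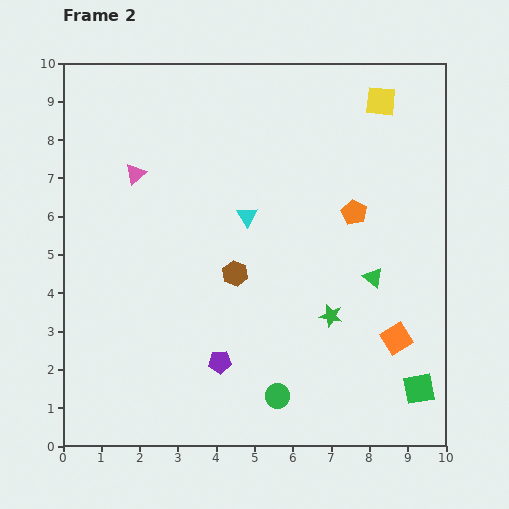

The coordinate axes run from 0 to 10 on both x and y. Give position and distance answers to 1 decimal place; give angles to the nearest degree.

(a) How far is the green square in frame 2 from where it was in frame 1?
2.0

The green square moved from (8.3, 3.2) to (9.3, 1.5), a distance of √(1.0² + 1.7²) ≈ 2.0.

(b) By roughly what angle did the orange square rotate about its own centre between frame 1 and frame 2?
20° counter-clockwise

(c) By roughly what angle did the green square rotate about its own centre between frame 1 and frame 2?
18° counter-clockwise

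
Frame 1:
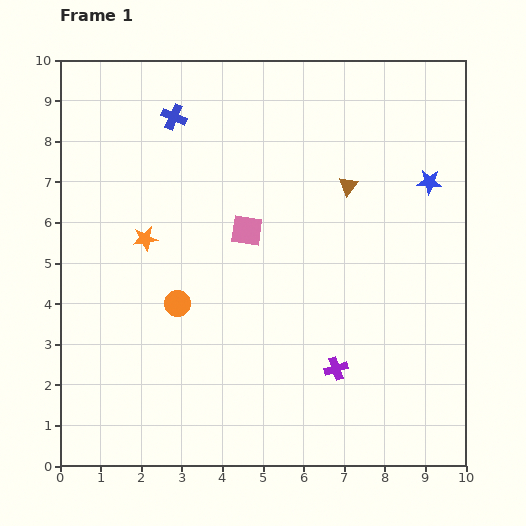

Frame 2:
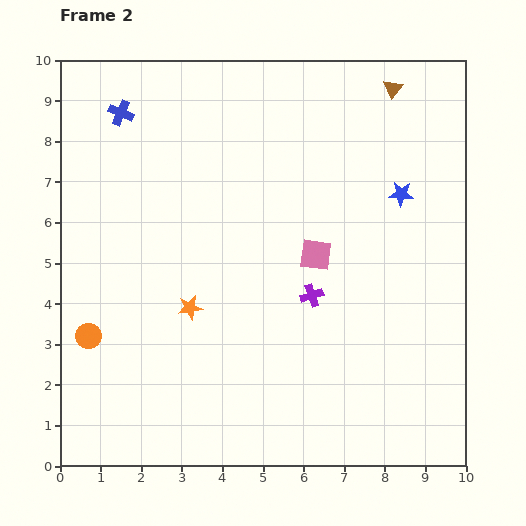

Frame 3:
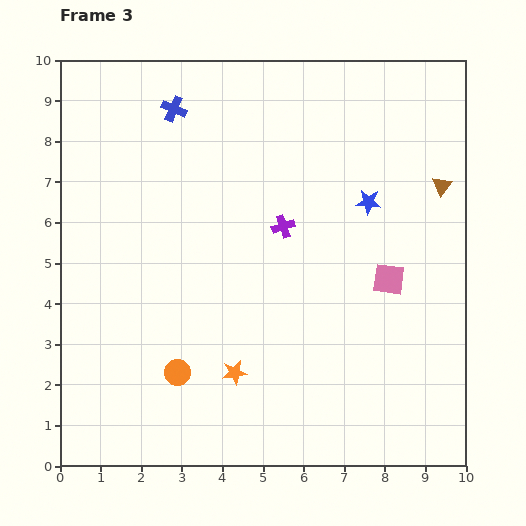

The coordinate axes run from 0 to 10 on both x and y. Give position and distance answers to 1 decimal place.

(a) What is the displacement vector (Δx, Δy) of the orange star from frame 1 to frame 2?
(1.1, -1.7)

The orange star was at (2.1, 5.6) in frame 1 and (3.2, 3.9) in frame 2.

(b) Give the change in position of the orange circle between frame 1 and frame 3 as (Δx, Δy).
(0.0, -1.7)

The orange circle was at (2.9, 4.0) in frame 1 and (2.9, 2.3) in frame 3.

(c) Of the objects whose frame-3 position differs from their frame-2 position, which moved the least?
the blue star

(moved 0.8)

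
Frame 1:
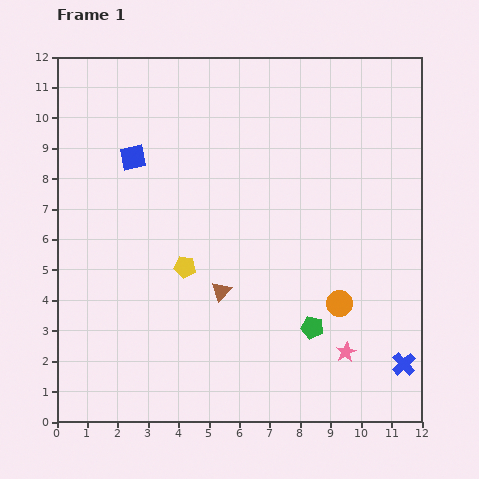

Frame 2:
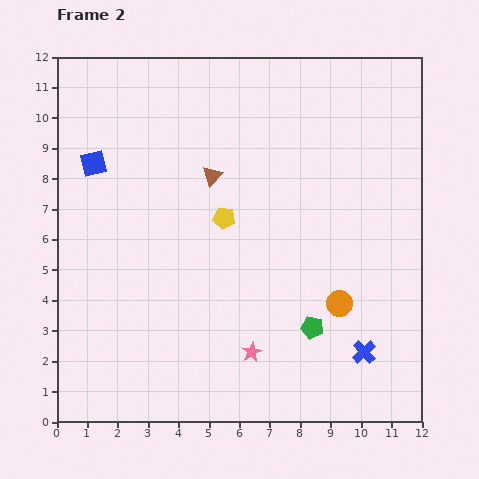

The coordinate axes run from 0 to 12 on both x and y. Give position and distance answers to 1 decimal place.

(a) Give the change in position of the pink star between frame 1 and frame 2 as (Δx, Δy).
(-3.1, 0.0)

The pink star was at (9.5, 2.3) in frame 1 and (6.4, 2.3) in frame 2.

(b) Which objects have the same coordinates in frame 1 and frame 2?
the orange circle, the green pentagon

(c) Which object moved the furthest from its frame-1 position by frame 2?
the brown triangle

(moved 3.8; next 3.1)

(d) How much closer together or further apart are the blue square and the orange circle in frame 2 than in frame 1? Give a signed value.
+1.0

Distance in frame 1: 8.3. Distance in frame 2: 9.3.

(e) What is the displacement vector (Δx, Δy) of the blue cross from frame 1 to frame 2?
(-1.3, 0.4)

The blue cross was at (11.4, 1.9) in frame 1 and (10.1, 2.3) in frame 2.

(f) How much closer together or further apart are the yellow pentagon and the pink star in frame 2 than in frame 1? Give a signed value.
-1.5

Distance in frame 1: 6.0. Distance in frame 2: 4.5.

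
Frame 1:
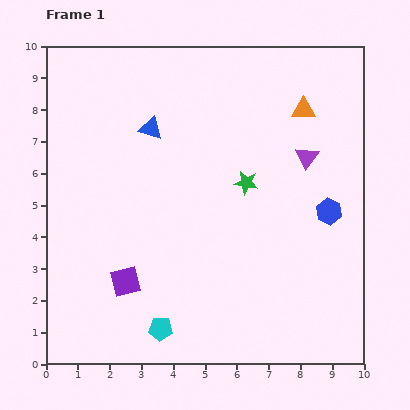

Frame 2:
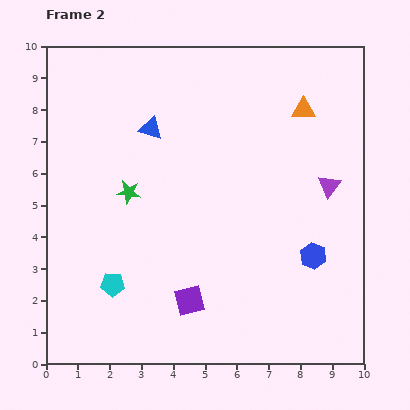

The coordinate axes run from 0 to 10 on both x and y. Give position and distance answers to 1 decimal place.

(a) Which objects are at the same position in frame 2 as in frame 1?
the blue triangle, the orange triangle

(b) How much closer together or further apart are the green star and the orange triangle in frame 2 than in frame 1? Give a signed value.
+3.2

Distance in frame 1: 2.9. Distance in frame 2: 6.1.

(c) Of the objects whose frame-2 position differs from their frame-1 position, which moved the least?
the purple triangle

(moved 1.1)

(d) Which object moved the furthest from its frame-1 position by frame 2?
the green star

(moved 3.7; next 2.1)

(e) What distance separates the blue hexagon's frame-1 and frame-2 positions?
1.5

The blue hexagon moved from (8.9, 4.8) to (8.4, 3.4), a distance of √(0.5² + 1.4²) ≈ 1.5.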